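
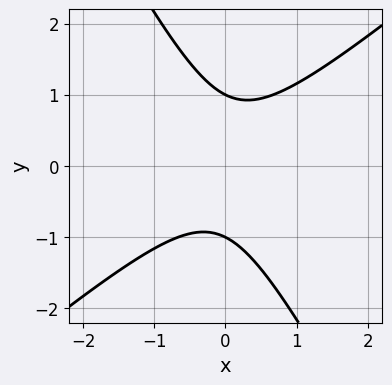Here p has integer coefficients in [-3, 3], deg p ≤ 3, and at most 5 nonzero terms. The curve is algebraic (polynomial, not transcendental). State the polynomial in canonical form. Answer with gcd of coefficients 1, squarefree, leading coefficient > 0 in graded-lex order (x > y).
3*x^2 - 2*x*y - 2*y^2 + 2

First, degree: the shape is more complex than any degree-1 curve, so deg p = 2.
Then, reading off the gridlines: it misses every integer gridline on the x-axis; the y-axis gridline crossings are at y ∈ {-1, 1}.
Finally, together with the visible shape, these determine p as stated.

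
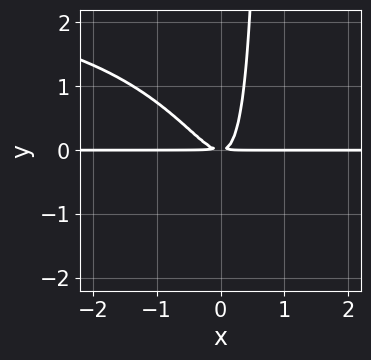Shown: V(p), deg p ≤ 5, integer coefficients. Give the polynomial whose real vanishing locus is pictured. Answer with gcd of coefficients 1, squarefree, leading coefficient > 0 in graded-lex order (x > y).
x^2*y^2 - 3*x^2*y - 2*x*y^2 + y^2

First, degree: no degree-3 curve has this shape, so deg p = 4.
Next, from the axis intercepts and sections: every point of the x-axis in the box is on the curve.
Finally, fitting integer coefficients to these (and the overall shape) gives p.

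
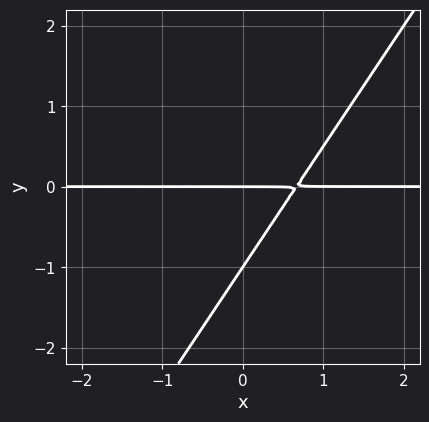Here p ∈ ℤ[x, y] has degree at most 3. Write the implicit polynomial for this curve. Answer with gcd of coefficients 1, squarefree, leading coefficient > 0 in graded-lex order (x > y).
3*x*y - 2*y^2 - 2*y

(a) The degree is 2 — no degree-1 curve has this shape.
(b) Reading off the gridlines: among the integer gridlines, it crosses the y-axis at y ∈ {-1, 0}; every point of the x-axis in the box is on the curve.
(c) The integer polynomial consistent with all of this is the stated p.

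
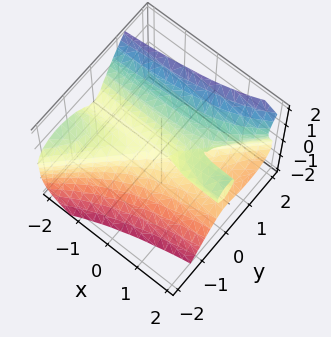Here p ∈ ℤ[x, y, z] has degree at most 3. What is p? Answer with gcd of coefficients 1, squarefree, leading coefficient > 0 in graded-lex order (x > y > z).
3*x*y^2 - 3*y^3 - 2*y*z^2 + 3*z^3 - x*z

1. deg p = 3.
2. Observable constraints: every point of the x-axis in the box is on the surface; it crosses the y-axis at the gridline y = 0.
3. Together with the visible shape, these determine p as stated.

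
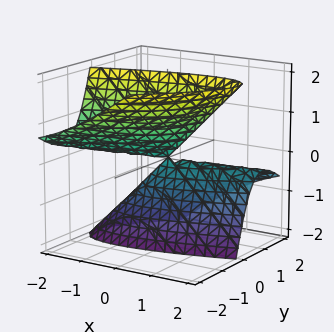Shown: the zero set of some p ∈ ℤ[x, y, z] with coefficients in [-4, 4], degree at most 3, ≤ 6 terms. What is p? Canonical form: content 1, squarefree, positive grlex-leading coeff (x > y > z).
x^2 - 3*x*y + 3*y^2 + 3*y*z - z^2

1. I count 2 distinct pieces.
2. The degree is 2 — the shape is more complex than any degree-1 surface.
3. From the axis intercepts and sections: one y-axis crossing is at y = 0; one x-axis crossing is at x = 0; one z-axis crossing is at z = 0.
4. Solving for integer coefficients yields p as stated.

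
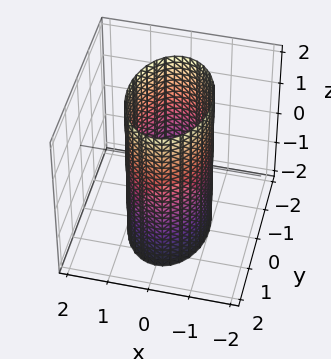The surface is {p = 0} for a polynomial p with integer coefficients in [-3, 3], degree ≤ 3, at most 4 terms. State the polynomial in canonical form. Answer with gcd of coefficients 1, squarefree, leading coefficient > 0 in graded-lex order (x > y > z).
2*x^2 + y^2 - 2

First, degree: constant cross-section along one axis; a quadric, so deg p = 2.
Then, symmetries: it's symmetric under y → −y, forcing even powers of y; it's symmetric under x → −x, forcing even powers of x; mirror symmetry z ↦ −z ⇒ only even powers of z.
Next, from the visible intercepts: among the integer gridlines, it crosses the x-axis at x ∈ {-1, 1}; it misses every integer gridline on the z-axis.
Finally, together with the visible shape, these determine p as stated.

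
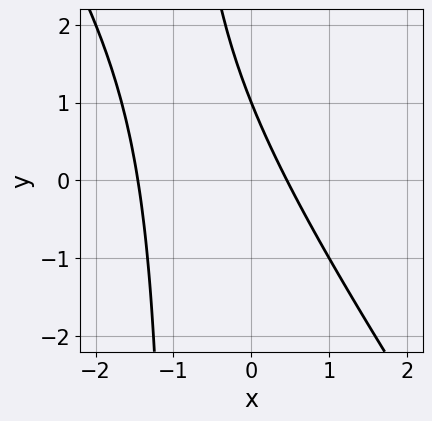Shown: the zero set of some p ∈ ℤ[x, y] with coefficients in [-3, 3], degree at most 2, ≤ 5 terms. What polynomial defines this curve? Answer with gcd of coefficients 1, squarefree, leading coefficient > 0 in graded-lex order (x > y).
First, deg p = 2.
Then, observable constraints: one y-axis crossing is at y = 1.
Finally, putting this together gives p.

3*x^2 + 2*x*y + 3*x + 2*y - 2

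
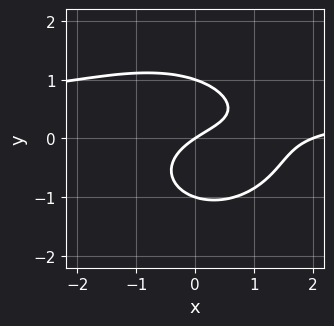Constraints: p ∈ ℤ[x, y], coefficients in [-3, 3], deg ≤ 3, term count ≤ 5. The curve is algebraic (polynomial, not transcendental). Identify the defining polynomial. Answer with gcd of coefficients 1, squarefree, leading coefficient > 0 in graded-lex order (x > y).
2*x^2*y + 3*y^3 - x^2 + 2*x - 3*y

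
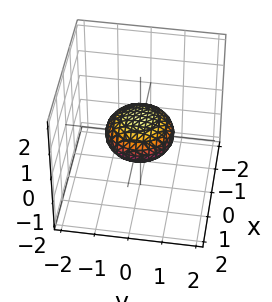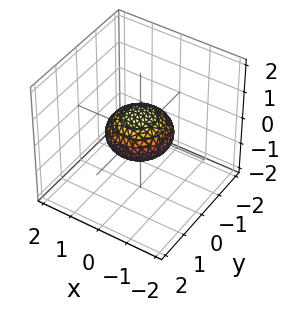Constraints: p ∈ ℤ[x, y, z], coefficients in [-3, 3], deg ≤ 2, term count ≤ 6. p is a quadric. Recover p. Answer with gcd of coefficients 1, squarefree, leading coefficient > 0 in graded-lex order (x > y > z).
x^2 + y^2 + 2*z^2 - 1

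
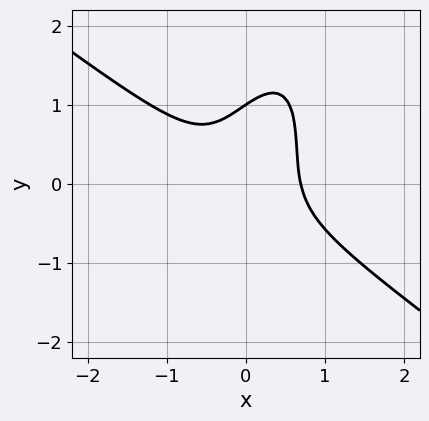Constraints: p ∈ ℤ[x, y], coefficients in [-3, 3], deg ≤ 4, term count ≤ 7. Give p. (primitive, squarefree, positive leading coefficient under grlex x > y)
3*x^3 + 2*x^2*y - 2*x*y^2 + y^3 - 1

(a) Degree: no degree-2 curve has this shape, so deg p = 3.
(b) From the axis intercepts and sections: it meets the y-axis at y = 1 (among the integer gridlines).
(c) Together with the visible shape, these determine p as stated.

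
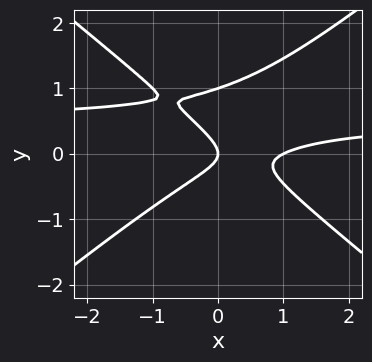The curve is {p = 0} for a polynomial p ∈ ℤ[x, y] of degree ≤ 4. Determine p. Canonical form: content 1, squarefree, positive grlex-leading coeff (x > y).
(a) The degree is 3 — the shape is more complex than any degree-2 curve.
(b) Reading off the gridlines: the y-axis gridline crossings are at y ∈ {0, 1}; among the integer gridlines, it crosses the x-axis at x ∈ {0, 1}.
(c) The integer polynomial consistent with all of this is the stated p.

2*x^2*y - 3*y^3 - x^2 + 3*y^2 + x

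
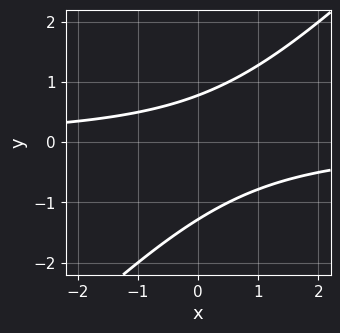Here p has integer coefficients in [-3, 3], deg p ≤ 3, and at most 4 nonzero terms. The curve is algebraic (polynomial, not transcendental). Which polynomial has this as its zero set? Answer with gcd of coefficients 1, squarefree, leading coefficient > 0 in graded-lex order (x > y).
1. Degree: a generic line meets the curve in up to 2 points, so deg p = 2.
2. From the visible intercepts: the curve avoids every integer x-axis point in the box.
3. These observations pin down the coefficients.

2*x*y - 2*y^2 - y + 2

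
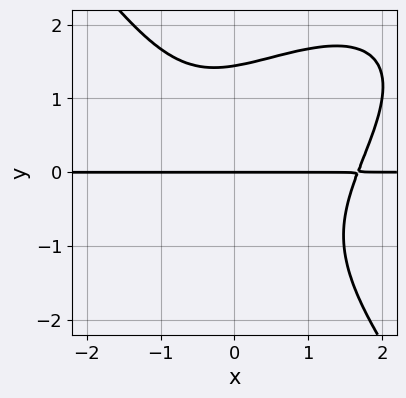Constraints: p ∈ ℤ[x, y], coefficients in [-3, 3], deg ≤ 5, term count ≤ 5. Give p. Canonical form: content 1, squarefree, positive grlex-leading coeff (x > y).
x^3*y - x^2*y^2 + y^4 - x*y - 3*y

(a) Degree: no degree-3 curve has this shape, so deg p = 4.
(b) Reading off the gridlines: every point of the x-axis in the box is on the curve; it meets the y-axis at y = 0 (among the integer gridlines).
(c) Solving for integer coefficients yields p as stated.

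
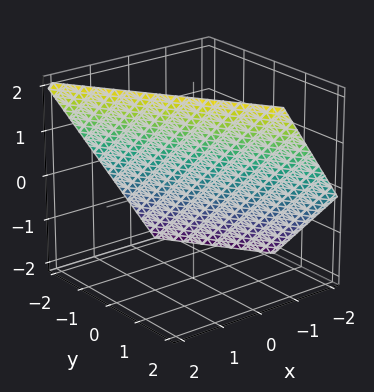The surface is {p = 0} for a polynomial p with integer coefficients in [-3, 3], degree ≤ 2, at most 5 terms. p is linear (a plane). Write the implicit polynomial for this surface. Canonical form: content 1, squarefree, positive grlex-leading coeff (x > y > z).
1. Degree: every cross-section is a straight line — this is a plane, so deg p = 1.
2. Checking where it meets the axes: it crosses the y-axis at the gridline y = -1; it crosses the z-axis at the gridline z = 1.
3. Fitting integer coefficients to these (and the overall shape) gives p.

3*x + 2*y - 2*z + 2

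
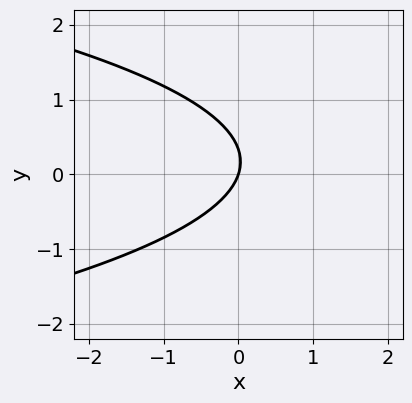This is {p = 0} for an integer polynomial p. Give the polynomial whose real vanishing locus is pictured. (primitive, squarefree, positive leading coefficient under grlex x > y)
1. deg p = 2.
2. Checking where it meets the axes: one y-axis crossing is at y = 0; one x-axis crossing is at x = 0.
3. These observations pin down the coefficients.

3*y^2 + 3*x - y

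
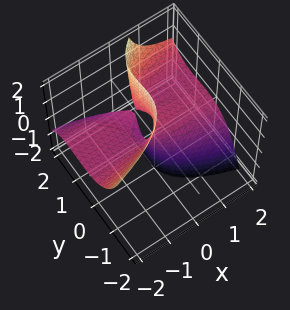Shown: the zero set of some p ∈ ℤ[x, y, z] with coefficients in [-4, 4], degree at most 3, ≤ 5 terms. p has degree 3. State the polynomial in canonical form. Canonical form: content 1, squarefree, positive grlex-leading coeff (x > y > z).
First, the degree is 3 — a generic line meets the surface in up to 3 points.
Then, checking where it meets the axes: the visible z-axis segment lies entirely on the surface; it meets the y-axis at y = 0 (among the integer gridlines); the visible x-axis segment lies entirely on the surface.
Finally, these observations pin down the coefficients.

y^3 - 2*x*z - 2*y^2 + y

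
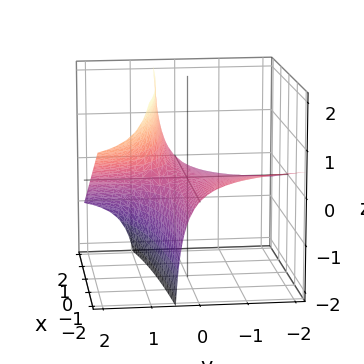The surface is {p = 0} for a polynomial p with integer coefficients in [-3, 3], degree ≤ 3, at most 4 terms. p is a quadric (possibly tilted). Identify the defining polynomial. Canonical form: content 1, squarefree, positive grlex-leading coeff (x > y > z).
x*y + 3*y*z - 2*z

1. Degree: no degree-1 surface has this shape, so deg p = 2.
2. Checking where it meets the axes: it crosses the z-axis at the gridline z = 0; the visible y-axis segment lies entirely on the surface; the visible x-axis segment lies entirely on the surface.
3. These observations pin down the coefficients.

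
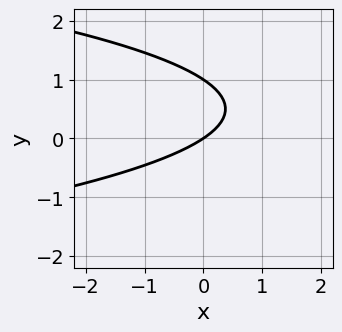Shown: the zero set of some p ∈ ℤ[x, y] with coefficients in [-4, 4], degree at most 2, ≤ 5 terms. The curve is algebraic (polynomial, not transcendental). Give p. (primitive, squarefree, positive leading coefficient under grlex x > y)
(a) deg p = 2. A generic line meets the curve in up to 2 points.
(b) Checking where it meets the axes: one x-axis crossing is at x = 0; among the integer gridlines, it crosses the y-axis at y ∈ {0, 1}.
(c) Fitting integer coefficients to these (and the overall shape) gives p.

3*y^2 + 2*x - 3*y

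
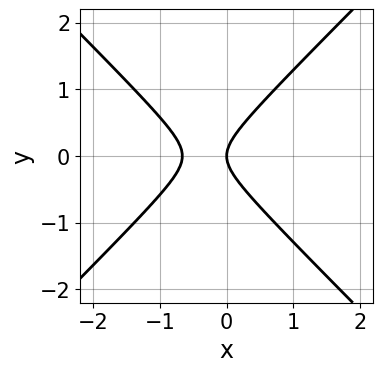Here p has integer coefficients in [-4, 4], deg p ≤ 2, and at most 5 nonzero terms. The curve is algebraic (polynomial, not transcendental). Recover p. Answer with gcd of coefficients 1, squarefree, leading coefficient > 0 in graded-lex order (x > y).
3*x^2 - 3*y^2 + 2*x

(a) The degree is 2 — a generic line meets the curve in up to 2 points.
(b) Symmetries: it's symmetric under y → −y, forcing even powers of y.
(c) From the axis intercepts and sections: it crosses the x-axis at the gridline x = 0; one y-axis crossing is at y = 0.
(d) Matching integer coefficients to the picture gives p.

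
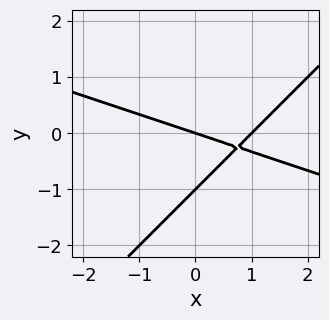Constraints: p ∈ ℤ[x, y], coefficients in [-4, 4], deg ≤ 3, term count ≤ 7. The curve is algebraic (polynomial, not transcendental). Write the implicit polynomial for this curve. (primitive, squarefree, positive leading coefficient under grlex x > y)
x^2 + 2*x*y - 3*y^2 - x - 3*y

1. Degree: the shape is more complex than any degree-1 curve, so deg p = 2.
2. From the visible intercepts: the x-axis gridline crossings are at x ∈ {0, 1}; the y-axis gridline crossings are at y ∈ {-1, 0}.
3. Putting this together gives p.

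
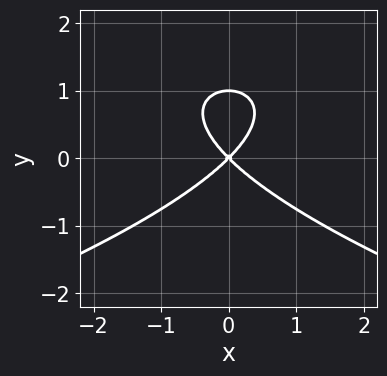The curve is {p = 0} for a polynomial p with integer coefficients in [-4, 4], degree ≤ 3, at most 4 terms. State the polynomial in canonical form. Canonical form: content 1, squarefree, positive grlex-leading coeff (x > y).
y^3 + x^2 - y^2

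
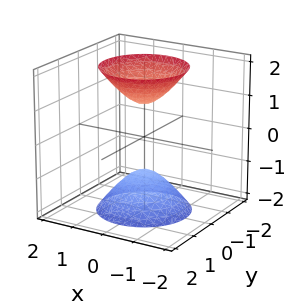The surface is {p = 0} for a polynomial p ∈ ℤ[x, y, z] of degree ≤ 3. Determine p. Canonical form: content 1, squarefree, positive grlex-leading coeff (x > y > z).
There are 2 components. They look like related sheets of one shape, so recover p as a whole.
The degree is 2 — a generic line meets the surface in up to 2 points.
Symmetry: every cross-section ⟂ z is a circle, so x, y appear only via x² + y².
Against the integer gridlines: a circular section at z = 2 has radius between 1 and 2; among the integer gridlines, it crosses the z-axis at z ∈ {-1, 1}; the surface avoids every integer x-axis point in the box; no y-intercept at any integer in the box.
Together with the visible shape, these determine p as stated.

2*x^2 + 2*y^2 - z^2 + 1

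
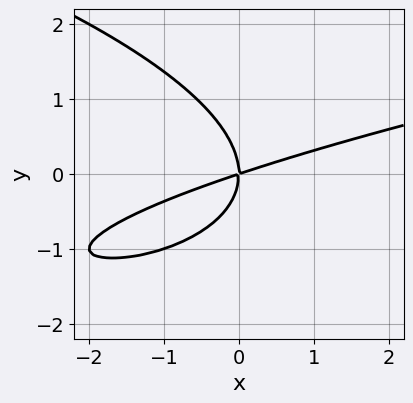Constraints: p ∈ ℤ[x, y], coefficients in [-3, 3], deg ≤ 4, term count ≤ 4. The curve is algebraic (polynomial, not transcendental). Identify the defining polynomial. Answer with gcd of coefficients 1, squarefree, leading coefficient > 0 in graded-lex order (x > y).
First, deg p = 3. The shape is more complex than any degree-2 curve.
Then, checking where it meets the axes: it meets the x-axis at x = 0 (among the integer gridlines); it crosses the y-axis at the gridline y = 0.
Finally, matching integer coefficients to the picture gives p.

2*y^3 - x^2 + 3*x*y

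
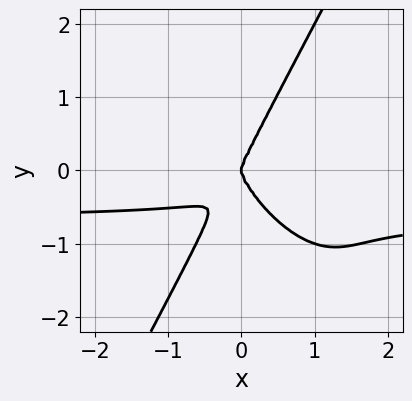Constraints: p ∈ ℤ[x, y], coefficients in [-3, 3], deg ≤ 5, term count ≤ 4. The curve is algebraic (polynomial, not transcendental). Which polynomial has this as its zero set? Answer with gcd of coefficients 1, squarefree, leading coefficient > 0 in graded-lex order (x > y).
3*x^3*y + 2*x^2*y^2 - y^4 + 2*x^3

(a) The degree is 4 — the shape is more complex than any degree-3 curve.
(b) Checking where it meets the axes: it crosses the y-axis at the gridline y = 0; it crosses the x-axis at the gridline x = 0.
(c) Fitting integer coefficients to these (and the overall shape) gives p.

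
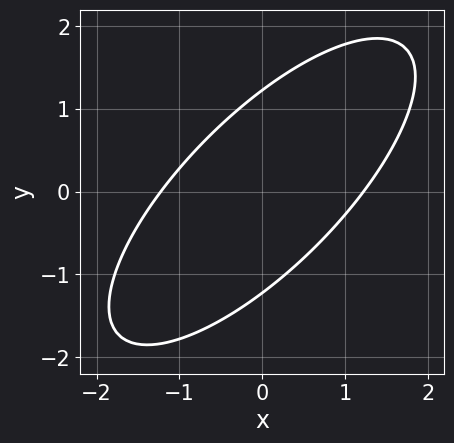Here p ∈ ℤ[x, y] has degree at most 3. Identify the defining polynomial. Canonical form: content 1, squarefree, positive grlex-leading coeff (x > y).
2*x^2 - 3*x*y + 2*y^2 - 3

1. The degree is 2 — no degree-1 curve has this shape.
2. The integer polynomial consistent with all of this is the stated p.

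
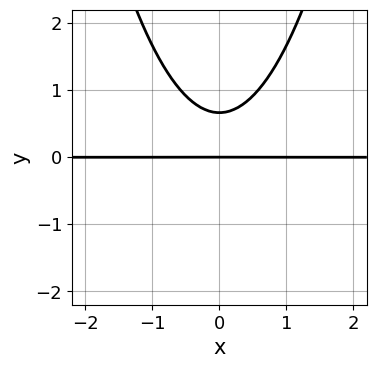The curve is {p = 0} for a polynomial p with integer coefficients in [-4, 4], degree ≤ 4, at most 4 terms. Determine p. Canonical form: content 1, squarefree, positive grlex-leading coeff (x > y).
1. The degree is 3 — no degree-2 curve has this shape.
2. Symmetries: it's symmetric under x → −x, forcing even powers of x.
3. Observable constraints: it meets the y-axis at y = 0 (among the integer gridlines); every point of the x-axis in the box is on the curve.
4. Solving for integer coefficients yields p as stated.

3*x^2*y - 3*y^2 + 2*y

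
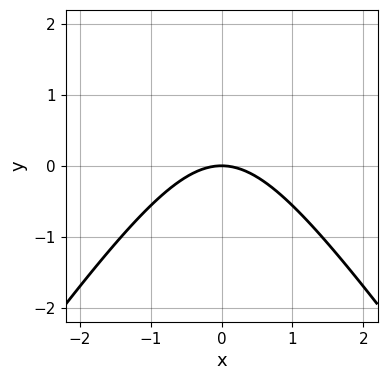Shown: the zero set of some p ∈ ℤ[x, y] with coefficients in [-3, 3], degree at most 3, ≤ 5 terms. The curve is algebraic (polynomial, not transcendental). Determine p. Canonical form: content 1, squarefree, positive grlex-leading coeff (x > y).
2*x^2 - y^2 + 3*y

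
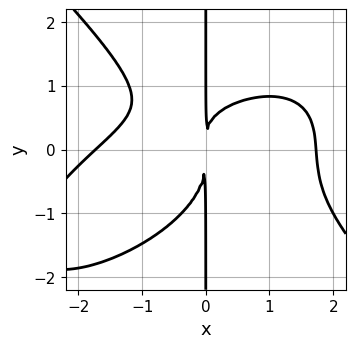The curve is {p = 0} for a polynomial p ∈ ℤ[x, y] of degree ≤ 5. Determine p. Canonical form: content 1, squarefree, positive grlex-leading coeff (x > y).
(a) The degree is 4 — the shape is more complex than any degree-3 curve.
(b) Against the integer gridlines: every point of the y-axis in the box is on the curve.
(c) Putting this together gives p.

x^4 - x^3*y + 2*x*y^3 + 2*x^2*y - 3*x^2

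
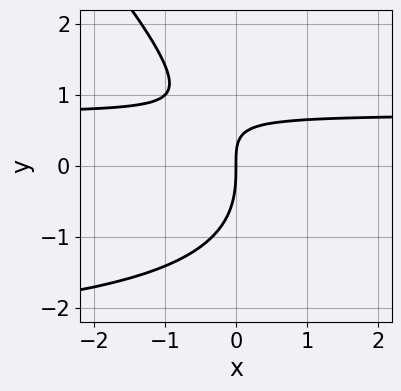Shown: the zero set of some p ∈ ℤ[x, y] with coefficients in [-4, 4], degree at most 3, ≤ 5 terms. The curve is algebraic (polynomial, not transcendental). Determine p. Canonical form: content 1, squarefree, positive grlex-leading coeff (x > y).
Degree: a generic line meets the curve in up to 3 points, so deg p = 3.
From the axis intercepts and sections: one y-axis crossing is at y = 0; it meets the x-axis at x = 0 (among the integer gridlines).
Solving for integer coefficients yields p as stated.

x*y^2 + y^3 + 2*x*y - 2*x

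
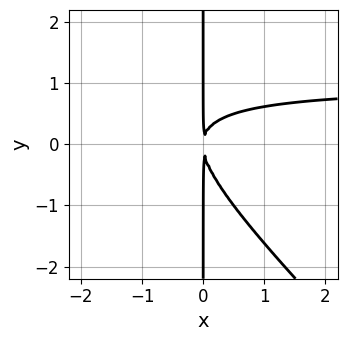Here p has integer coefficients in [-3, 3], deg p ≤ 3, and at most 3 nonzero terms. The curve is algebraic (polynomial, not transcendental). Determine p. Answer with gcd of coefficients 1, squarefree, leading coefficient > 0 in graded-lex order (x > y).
1. deg p = 3.
2. From the axis intercepts and sections: every point of the y-axis in the box is on the curve.
3. Together with the visible shape, these determine p as stated.

x^2*y + x*y^2 - x^2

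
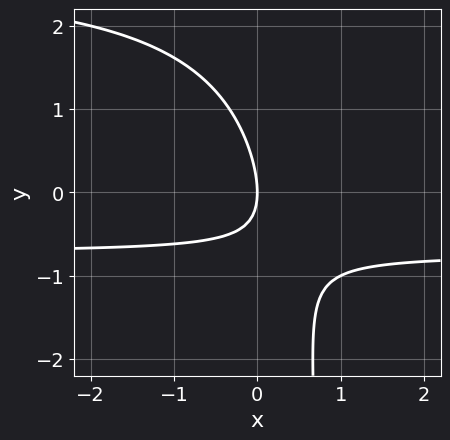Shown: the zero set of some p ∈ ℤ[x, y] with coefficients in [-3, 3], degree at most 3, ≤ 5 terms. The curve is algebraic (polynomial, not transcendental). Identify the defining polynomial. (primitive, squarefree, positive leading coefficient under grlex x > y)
The degree is 3 — a generic line meets the curve in up to 3 points.
Checking where it meets the axes: it meets the x-axis at x = 0 (among the integer gridlines); it crosses the y-axis at the gridline y = 0.
Solving for integer coefficients yields p as stated.

x*y^2 - 2*x*y - y^2 - 2*x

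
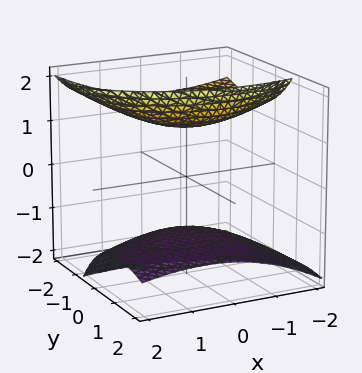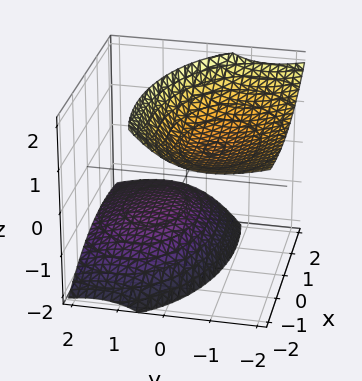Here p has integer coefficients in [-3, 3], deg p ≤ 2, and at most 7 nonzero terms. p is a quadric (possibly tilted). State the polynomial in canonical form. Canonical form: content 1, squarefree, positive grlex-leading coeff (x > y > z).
x^2 + x*z + 2*y^2 + 3*y*z - 2*z^2 + 3

I count 2 distinct pieces. Treating them together as one polynomial.
Degree: a generic line meets the surface in up to 2 points, so deg p = 2.
Reading off the gridlines: it misses every integer gridline on the y-axis; the surface avoids every integer x-axis point in the box.
Fitting integer coefficients to these (and the overall shape) gives p.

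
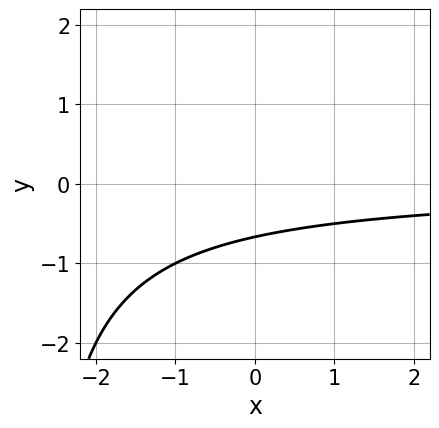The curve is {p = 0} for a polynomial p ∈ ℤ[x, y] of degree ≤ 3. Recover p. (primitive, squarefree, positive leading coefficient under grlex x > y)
x*y + 3*y + 2

The degree is 2 — a generic line meets the curve in up to 2 points.
From the axis intercepts and sections: no x-intercept at any integer in the box.
Solving for integer coefficients yields p as stated.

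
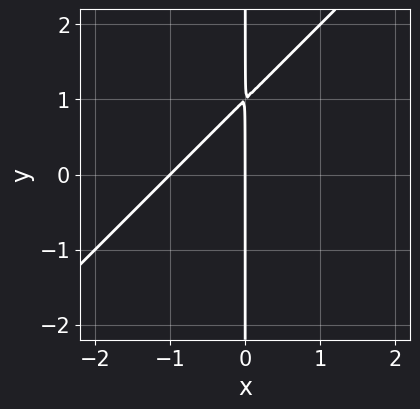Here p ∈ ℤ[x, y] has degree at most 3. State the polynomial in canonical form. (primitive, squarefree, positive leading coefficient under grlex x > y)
x^2 - x*y + x

(a) Degree: the shape is more complex than any degree-1 curve, so deg p = 2.
(b) From the visible intercepts: among the integer gridlines, it crosses the x-axis at x ∈ {-1, 0}; the visible y-axis segment lies entirely on the curve.
(c) Solving for integer coefficients yields p as stated.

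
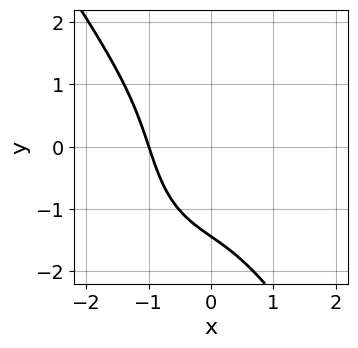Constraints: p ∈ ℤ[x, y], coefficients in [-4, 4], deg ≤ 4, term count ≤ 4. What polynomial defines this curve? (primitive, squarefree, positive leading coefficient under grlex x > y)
First, the degree is 3 — no degree-2 curve has this shape.
Next, observable constraints: it crosses the x-axis at the gridline x = -1.
Finally, together with the visible shape, these determine p as stated.

3*x^3 + y^3 - 3*x*y + 3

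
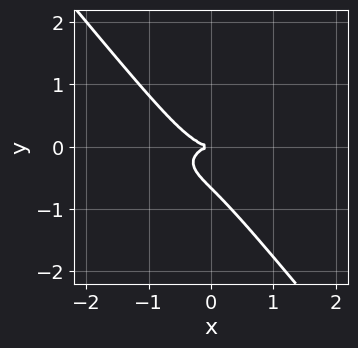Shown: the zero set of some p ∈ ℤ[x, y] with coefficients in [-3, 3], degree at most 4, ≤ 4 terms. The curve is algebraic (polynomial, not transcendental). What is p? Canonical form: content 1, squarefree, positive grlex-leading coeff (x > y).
(a) Degree: the shape is more complex than any degree-2 curve, so deg p = 3.
(b) Checking where it meets the axes: it crosses the x-axis at the gridline x = 0; it meets the y-axis at y = 0 (among the integer gridlines).
(c) These observations pin down the coefficients.

x^3 + 3*x*y^2 + 3*y^3 + 2*y^2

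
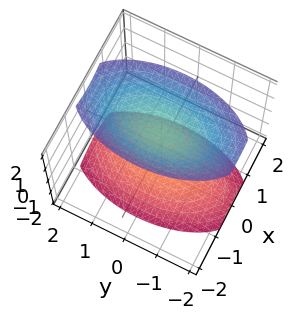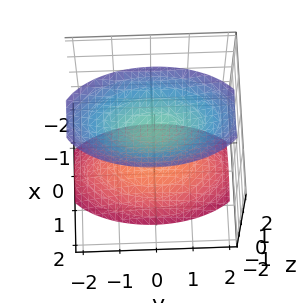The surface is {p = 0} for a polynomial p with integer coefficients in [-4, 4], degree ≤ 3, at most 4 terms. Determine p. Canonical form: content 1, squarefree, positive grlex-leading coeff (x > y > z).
3*x^2 + y^2 - 2*z^2 + 3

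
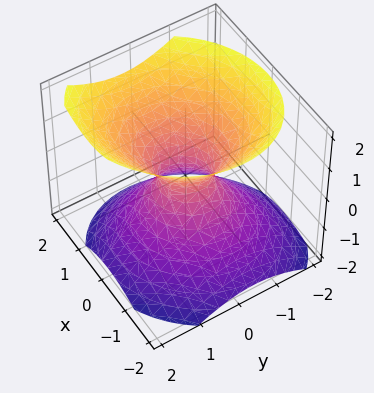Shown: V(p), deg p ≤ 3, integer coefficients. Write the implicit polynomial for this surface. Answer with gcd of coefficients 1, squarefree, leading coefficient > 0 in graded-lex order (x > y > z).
First, deg p = 2. A generic line meets the surface in up to 2 points.
Next, observable constraints: no z-intercept at any integer in the box.
Finally, putting this together gives p.

3*x^2 - x*y - x*z + 3*y^2 - 3*z^2 - 1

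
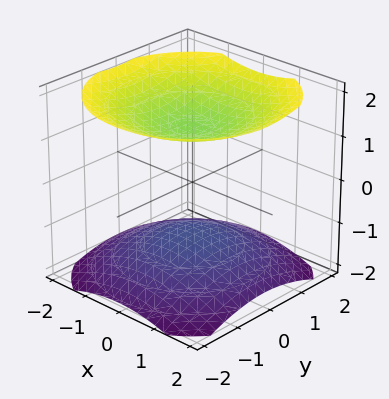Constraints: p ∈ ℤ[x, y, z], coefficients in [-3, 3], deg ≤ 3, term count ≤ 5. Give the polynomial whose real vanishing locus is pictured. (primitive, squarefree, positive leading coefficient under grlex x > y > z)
There are 2 components.
The degree is 2 — two sheets facing apart; a quadric.
Symmetries: mirror symmetry z ↦ −z ⇒ only even powers of z; the surface is invariant under rotation about z: p = q(x² + y², z).
From the visible intercepts: no y-intercept at any integer in the box; no x-intercept at any integer in the box.
Assembling these constraints gives the stated polynomial.

x^2 + y^2 - 2*z^2 + 3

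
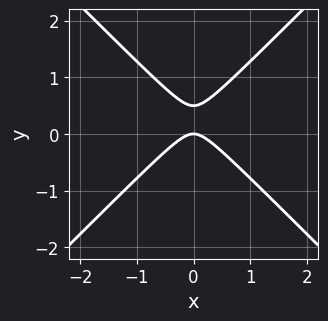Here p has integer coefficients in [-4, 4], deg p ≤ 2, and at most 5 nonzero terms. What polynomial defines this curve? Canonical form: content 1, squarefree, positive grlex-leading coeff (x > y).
1. deg p = 2. The shape is more complex than any degree-1 curve.
2. Symmetries: mirror symmetry x ↦ −x ⇒ only even powers of x.
3. Against the integer gridlines: one y-axis crossing is at y = 0; it meets the x-axis at x = 0 (among the integer gridlines).
4. Matching integer coefficients to the picture gives p.

2*x^2 - 2*y^2 + y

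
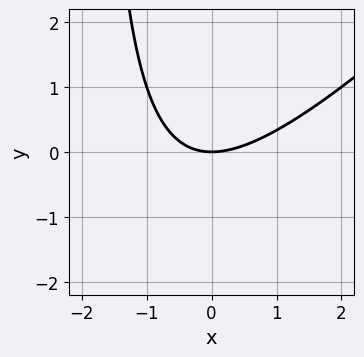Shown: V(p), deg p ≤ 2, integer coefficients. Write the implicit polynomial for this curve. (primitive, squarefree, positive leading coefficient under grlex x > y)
First, degree: the shape is more complex than any degree-1 curve, so deg p = 2.
Then, from the visible intercepts: one x-axis crossing is at x = 0; it crosses the y-axis at the gridline y = 0.
Finally, these observations pin down the coefficients.

x^2 - x*y - 2*y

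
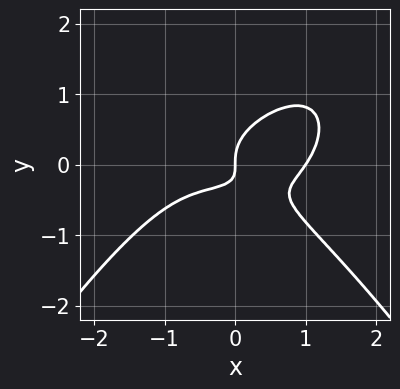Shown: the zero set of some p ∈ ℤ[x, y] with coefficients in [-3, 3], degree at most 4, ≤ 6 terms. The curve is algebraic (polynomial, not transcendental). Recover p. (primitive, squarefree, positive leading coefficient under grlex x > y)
x^4 + 3*y^3 - 2*x*y - x

First, degree: a generic line meets the curve in up to 4 points, so deg p = 4.
Then, checking where it meets the axes: the x-axis gridline crossings are at x ∈ {0, 1}; it meets the y-axis at y = 0 (among the integer gridlines).
Finally, solving for integer coefficients yields p as stated.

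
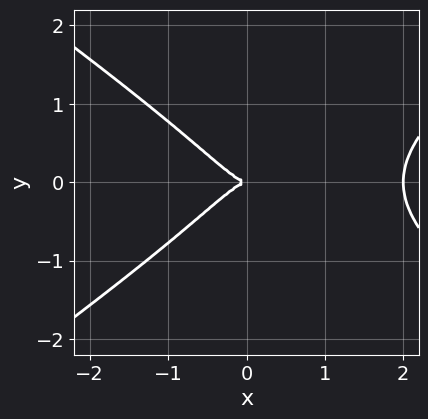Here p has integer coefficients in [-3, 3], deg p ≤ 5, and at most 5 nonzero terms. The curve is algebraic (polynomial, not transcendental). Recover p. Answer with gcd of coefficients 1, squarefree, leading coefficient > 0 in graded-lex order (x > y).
First, degree: a generic line meets the curve in up to 4 points, so deg p = 4.
Then, symmetries: mirror symmetry y ↦ −y ⇒ only even powers of y.
Then, checking where it meets the axes: among the integer gridlines, it crosses the x-axis at x ∈ {0, 2}; one y-axis crossing is at y = 0.
Finally, solving for integer coefficients yields p as stated.

x^4 - 2*x^2*y^2 - 2*x^3 + 2*x*y^2 - y^2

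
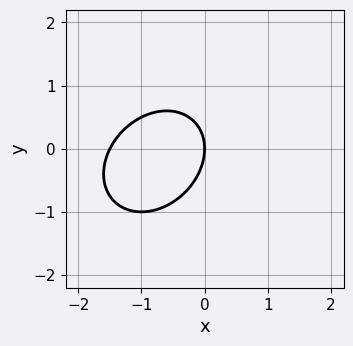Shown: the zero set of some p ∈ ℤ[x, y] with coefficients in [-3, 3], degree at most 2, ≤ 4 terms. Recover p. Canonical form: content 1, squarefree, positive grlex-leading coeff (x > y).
2*x^2 - x*y + 2*y^2 + 3*x

First, deg p = 2. A generic line meets the curve in up to 2 points.
Then, against the integer gridlines: it meets the y-axis at y = 0 (among the integer gridlines); it crosses the x-axis at the gridline x = 0.
Finally, solving for integer coefficients yields p as stated.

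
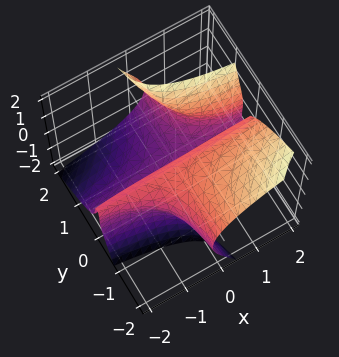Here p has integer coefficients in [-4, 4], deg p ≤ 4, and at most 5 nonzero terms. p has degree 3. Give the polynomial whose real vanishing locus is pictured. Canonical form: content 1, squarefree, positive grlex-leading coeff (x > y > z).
3*x*y^2 + 2*y*z^2 - z^3 - 2*y

The degree is 3 — no degree-2 surface has this shape.
Checking where it meets the axes: it crosses the y-axis at the gridline y = 0; every point of the x-axis in the box is on the surface; it meets the z-axis at z = 0 (among the integer gridlines).
Matching integer coefficients to the picture gives p.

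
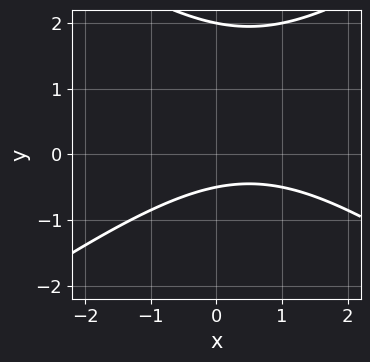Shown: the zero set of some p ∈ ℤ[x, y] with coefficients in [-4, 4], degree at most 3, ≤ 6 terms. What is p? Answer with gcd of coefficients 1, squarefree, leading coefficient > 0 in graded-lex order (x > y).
x^2 - 2*y^2 - x + 3*y + 2

Degree: no degree-1 curve has this shape, so deg p = 2.
From the visible intercepts: the curve avoids every integer x-axis point in the box; it meets the y-axis at y = 2 (among the integer gridlines).
Solving for integer coefficients yields p as stated.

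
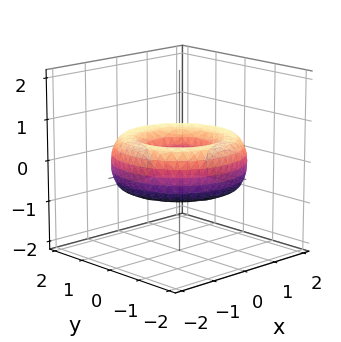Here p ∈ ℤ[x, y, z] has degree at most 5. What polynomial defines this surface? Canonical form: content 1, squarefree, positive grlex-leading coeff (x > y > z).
x^4 + 2*x^2*y^2 + y^4 - 3*x^2 - 3*y^2 + 3*z^2 + 1

1. The degree is 4 — the shape is more complex than any degree-3 surface.
2. Symmetries: rotational symmetry about the z-axis ⇒ p depends on x, y only through x² + y².
3. From the axis intercepts and sections: a circular section at z = 0 has radius between 0 and 1; it misses every integer gridline on the z-axis.
4. Matching integer coefficients to the picture gives p.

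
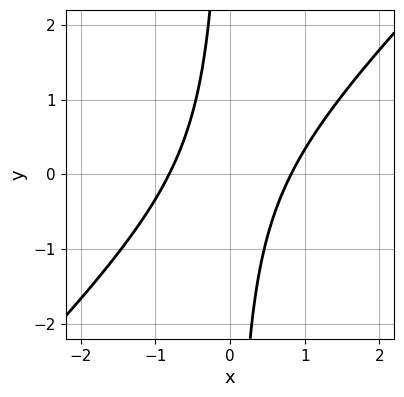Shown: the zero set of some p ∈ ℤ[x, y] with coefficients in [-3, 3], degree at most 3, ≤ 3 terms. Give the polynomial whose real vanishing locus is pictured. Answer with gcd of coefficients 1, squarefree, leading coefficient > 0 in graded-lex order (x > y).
3*x^2 - 3*x*y - 2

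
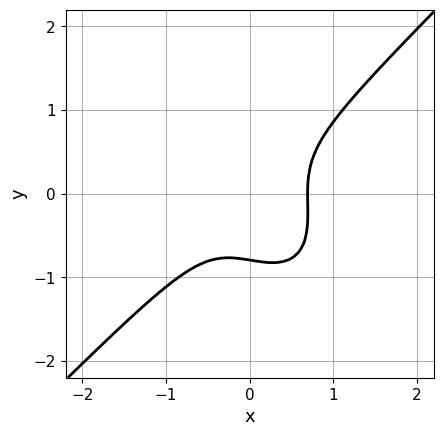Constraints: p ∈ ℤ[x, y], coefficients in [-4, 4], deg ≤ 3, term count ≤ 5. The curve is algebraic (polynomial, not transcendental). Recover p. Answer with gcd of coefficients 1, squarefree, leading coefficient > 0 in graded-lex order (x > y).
3*x^3 - x*y^2 - 2*y^3 - 1

deg p = 3. The shape is more complex than any degree-2 curve.
Matching integer coefficients to the picture gives p.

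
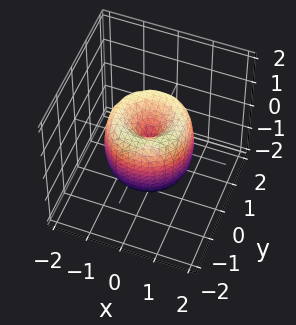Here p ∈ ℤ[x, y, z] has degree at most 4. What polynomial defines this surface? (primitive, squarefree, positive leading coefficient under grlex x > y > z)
2*x^4 + 4*x^2*y^2 + 2*y^4 - 3*x^2 - 3*y^2 + z^2

1. Degree: a generic line meets the surface in up to 4 points, so deg p = 4.
2. Symmetries: rotational symmetry about the z-axis ⇒ p depends on x, y only through x² + y².
3. From the axis intercepts and sections: it crosses the x-axis at the gridline x = 0; it crosses the z-axis at the gridline z = 0.
4. Matching integer coefficients to the picture gives p.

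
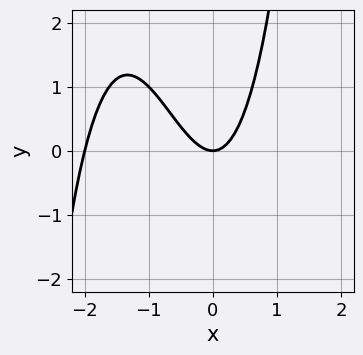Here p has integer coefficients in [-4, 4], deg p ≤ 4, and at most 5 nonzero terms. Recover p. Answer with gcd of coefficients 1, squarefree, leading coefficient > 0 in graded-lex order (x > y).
x^3 + 2*x^2 - y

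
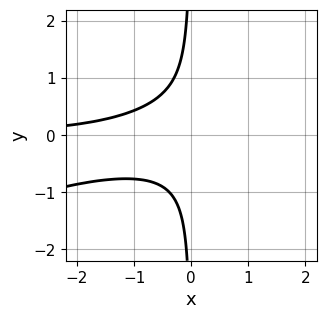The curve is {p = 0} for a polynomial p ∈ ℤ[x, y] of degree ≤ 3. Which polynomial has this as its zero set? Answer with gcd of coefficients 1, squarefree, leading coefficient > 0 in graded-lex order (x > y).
deg p = 3. A generic line meets the curve in up to 3 points.
Checking where it meets the axes: no y-intercept at any integer in the box; it misses every integer gridline on the x-axis.
Solving for integer coefficients yields p as stated.

x^2*y - 3*x*y^2 - 1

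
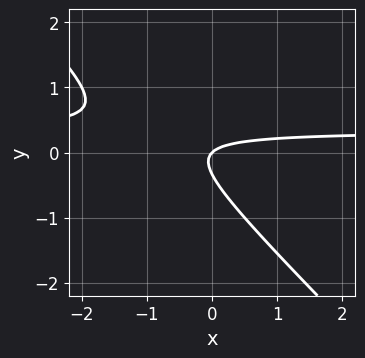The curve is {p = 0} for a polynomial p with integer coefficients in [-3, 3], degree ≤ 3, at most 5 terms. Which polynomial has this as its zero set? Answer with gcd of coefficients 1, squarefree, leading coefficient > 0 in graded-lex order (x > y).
3*x*y + 3*y^2 - x + y

(a) deg p = 2. The shape is more complex than any degree-1 curve.
(b) From the axis intercepts and sections: it meets the x-axis at x = 0 (among the integer gridlines); one y-axis crossing is at y = 0.
(c) Fitting integer coefficients to these (and the overall shape) gives p.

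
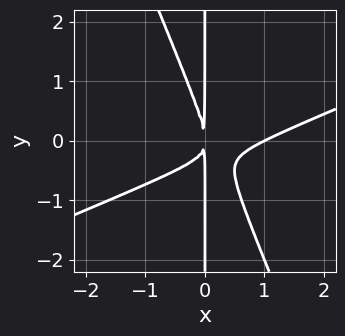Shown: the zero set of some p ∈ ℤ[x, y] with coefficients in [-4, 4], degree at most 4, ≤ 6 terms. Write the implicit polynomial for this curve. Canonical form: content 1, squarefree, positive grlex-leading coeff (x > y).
Degree: the shape is more complex than any degree-2 curve, so deg p = 3.
From the visible intercepts: it crosses the x-axis at the gridline x = 1; every point of the y-axis in the box is on the curve.
Solving for integer coefficients yields p as stated.

x^3 - 2*x^2*y - x*y^2 - x^2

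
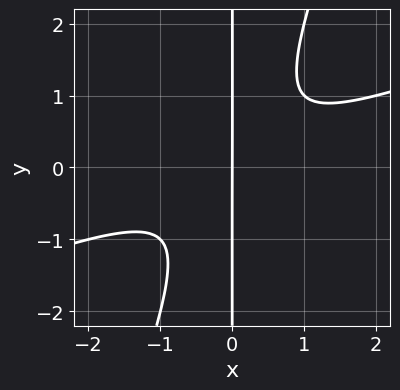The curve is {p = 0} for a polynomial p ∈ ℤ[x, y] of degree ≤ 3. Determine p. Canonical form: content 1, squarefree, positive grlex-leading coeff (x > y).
x^3 - 3*x^2*y + x*y^2 + x

First, degree: no degree-2 curve has this shape, so deg p = 3.
Next, against the integer gridlines: one x-axis crossing is at x = 0; the visible y-axis segment lies entirely on the curve.
Finally, putting this together gives p.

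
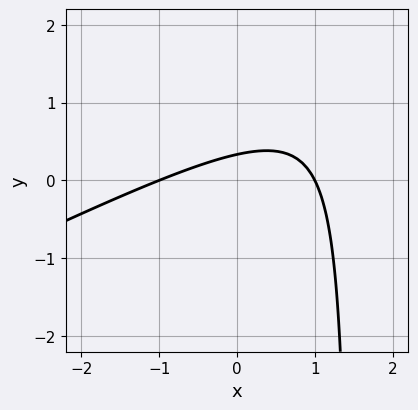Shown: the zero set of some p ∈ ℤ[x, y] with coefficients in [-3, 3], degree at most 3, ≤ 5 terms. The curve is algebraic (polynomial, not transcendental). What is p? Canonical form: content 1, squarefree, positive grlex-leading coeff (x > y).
Degree: no degree-1 curve has this shape, so deg p = 2.
Reading off the gridlines: the x-axis gridline crossings are at x ∈ {-1, 1}.
Matching integer coefficients to the picture gives p.

x^2 - 2*x*y + 3*y - 1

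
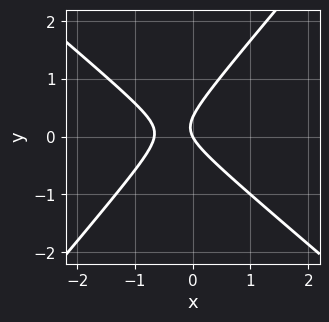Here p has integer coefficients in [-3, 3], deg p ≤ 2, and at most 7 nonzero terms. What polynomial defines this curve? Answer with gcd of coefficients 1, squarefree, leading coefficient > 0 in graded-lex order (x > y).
3*x^2 + x*y - 3*y^2 + 2*x + y

First, degree: no degree-1 curve has this shape, so deg p = 2.
Next, checking where it meets the axes: it crosses the x-axis at the gridline x = 0; one y-axis crossing is at y = 0.
Finally, assembling these constraints gives the stated polynomial.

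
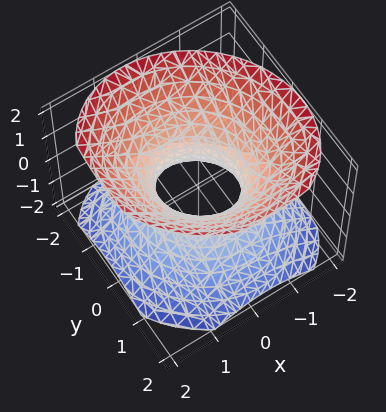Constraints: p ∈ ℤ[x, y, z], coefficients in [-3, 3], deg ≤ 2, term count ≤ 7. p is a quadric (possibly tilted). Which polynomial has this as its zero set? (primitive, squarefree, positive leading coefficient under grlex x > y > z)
3*x^2 + x*y + 3*y^2 - 3*z^2 - 2

First, degree: the shape is more complex than any degree-1 surface, so deg p = 2.
Next, reading off the gridlines: it misses every integer gridline on the z-axis.
Finally, together with the visible shape, these determine p as stated.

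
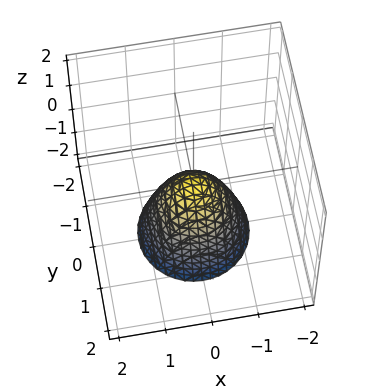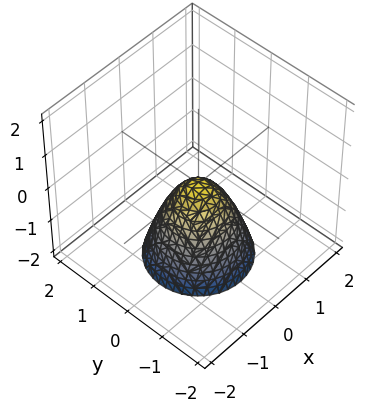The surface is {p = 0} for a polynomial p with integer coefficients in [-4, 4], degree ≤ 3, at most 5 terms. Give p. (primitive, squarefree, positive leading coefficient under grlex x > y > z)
1. Degree: a single bowl opening along one axis; a quadric, so deg p = 2.
2. Symmetries: the surface is invariant under rotation about z: p = q(x² + y², z).
3. Observable constraints: a circular section at z = -2 has radius between 1 and 2; one y-axis crossing is at y = 0; it crosses the z-axis at the gridline z = 0; one x-axis crossing is at x = 0.
4. Solving for integer coefficients yields p as stated.

3*x^2 + 3*y^2 + 2*z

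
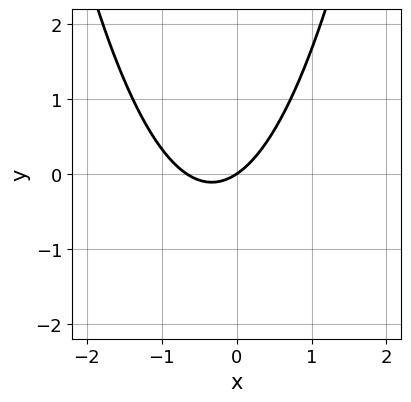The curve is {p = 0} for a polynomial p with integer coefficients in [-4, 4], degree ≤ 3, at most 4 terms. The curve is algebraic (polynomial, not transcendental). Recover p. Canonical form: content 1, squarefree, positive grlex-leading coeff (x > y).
First, deg p = 2. The shape is more complex than any degree-1 curve.
Then, from the visible intercepts: it meets the y-axis at y = 0 (among the integer gridlines); it crosses the x-axis at the gridline x = 0.
Finally, these observations pin down the coefficients.

3*x^2 + 2*x - 3*y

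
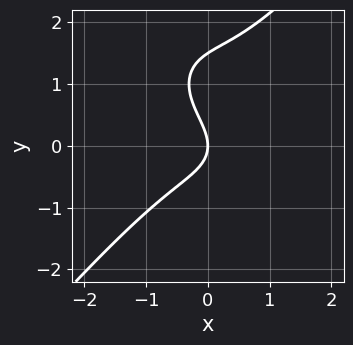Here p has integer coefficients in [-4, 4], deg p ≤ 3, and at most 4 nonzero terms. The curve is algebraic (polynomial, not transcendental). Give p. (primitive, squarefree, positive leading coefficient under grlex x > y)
3*x^3 - 2*y^3 + 3*y^2 + 3*x

1. The degree is 3 — no degree-2 curve has this shape.
2. Observable constraints: one x-axis crossing is at x = 0; it meets the y-axis at y = 0 (among the integer gridlines).
3. Assembling these constraints gives the stated polynomial.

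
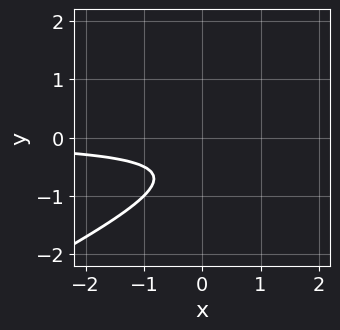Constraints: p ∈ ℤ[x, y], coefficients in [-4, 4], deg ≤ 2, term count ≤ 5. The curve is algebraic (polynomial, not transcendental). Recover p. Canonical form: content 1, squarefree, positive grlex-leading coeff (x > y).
x*y - 2*y^2 - 2*y - 1

1. Degree: the shape is more complex than any degree-1 curve, so deg p = 2.
2. Reading off the gridlines: it misses every integer gridline on the y-axis; it misses every integer gridline on the x-axis.
3. Putting this together gives p.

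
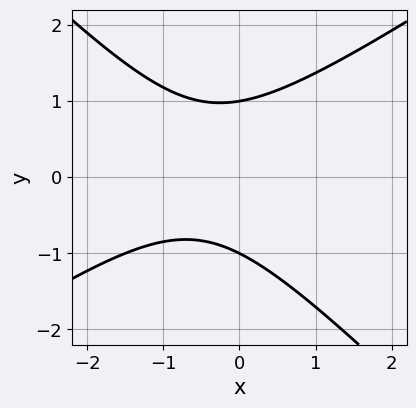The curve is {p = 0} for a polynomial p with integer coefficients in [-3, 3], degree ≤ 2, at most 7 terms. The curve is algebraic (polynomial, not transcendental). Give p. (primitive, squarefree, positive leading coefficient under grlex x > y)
2*x^2 - x*y - 3*y^2 + 2*x + 3

(a) The degree is 2 — the shape is more complex than any degree-1 curve.
(b) From the axis intercepts and sections: the curve avoids every integer x-axis point in the box; among the integer gridlines, it crosses the y-axis at y ∈ {-1, 1}.
(c) The integer polynomial consistent with all of this is the stated p.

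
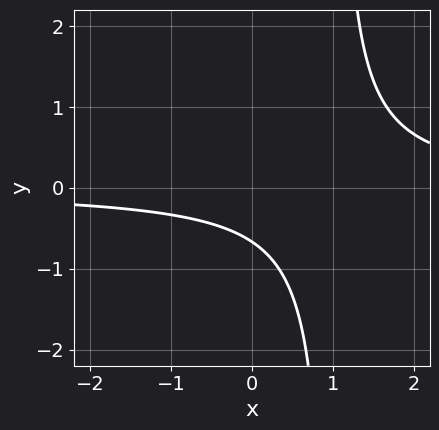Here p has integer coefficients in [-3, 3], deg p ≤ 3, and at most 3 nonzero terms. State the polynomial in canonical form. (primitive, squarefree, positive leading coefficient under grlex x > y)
3*x*y - 3*y - 2

deg p = 2. A generic line meets the curve in up to 2 points.
Against the integer gridlines: the curve avoids every integer x-axis point in the box.
Putting this together gives p.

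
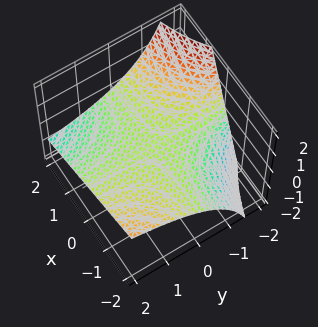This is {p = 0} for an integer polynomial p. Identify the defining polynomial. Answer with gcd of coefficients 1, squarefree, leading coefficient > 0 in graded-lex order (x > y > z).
x*y + y*z + 3*z

(a) The degree is 2 — the shape is more complex than any degree-1 surface.
(b) Observable constraints: the visible x-axis segment lies entirely on the surface; it crosses the z-axis at the gridline z = 0; the visible y-axis segment lies entirely on the surface.
(c) These observations pin down the coefficients.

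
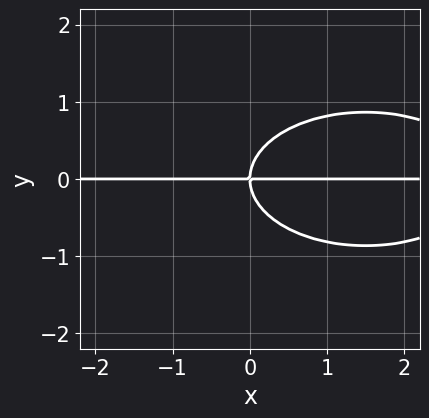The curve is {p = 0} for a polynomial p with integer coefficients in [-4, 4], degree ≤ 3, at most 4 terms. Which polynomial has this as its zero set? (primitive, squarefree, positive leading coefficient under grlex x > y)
1. The degree is 3 — a generic line meets the curve in up to 3 points.
2. From the axis intercepts and sections: every point of the x-axis in the box is on the curve; it crosses the y-axis at the gridline y = 0.
3. Together with the visible shape, these determine p as stated.

x^2*y + 3*y^3 - 3*x*y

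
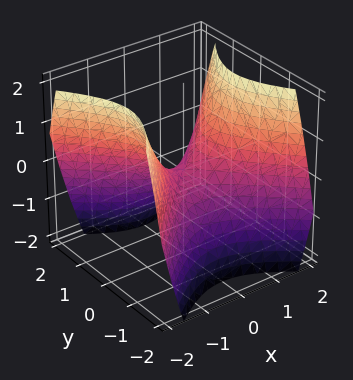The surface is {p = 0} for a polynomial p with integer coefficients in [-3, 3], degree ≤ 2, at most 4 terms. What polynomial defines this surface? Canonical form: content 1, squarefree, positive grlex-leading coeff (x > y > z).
The degree is 2 — a hyperbolic paraboloid; a quadric.
Symmetries: mirror symmetry x ↦ −x ⇒ only even powers of x; it's symmetric under y → −y, forcing even powers of y.
Reading off the gridlines: it meets the z-axis at z = 0 (among the integer gridlines); it meets the y-axis at y = 0 (among the integer gridlines).
The integer polynomial consistent with all of this is the stated p.

x^2 - y^2 - z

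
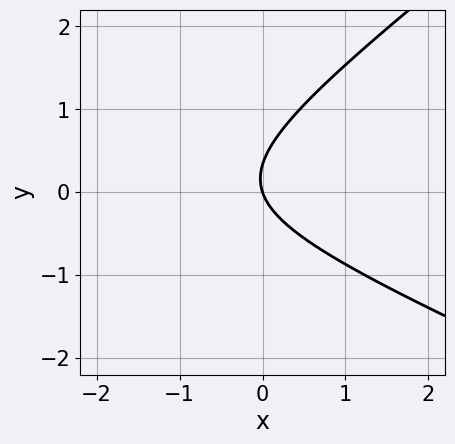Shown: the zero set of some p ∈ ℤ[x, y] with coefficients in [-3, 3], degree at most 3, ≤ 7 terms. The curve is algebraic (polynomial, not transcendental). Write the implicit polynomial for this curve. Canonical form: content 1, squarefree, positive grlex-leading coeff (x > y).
First, deg p = 2.
Next, against the integer gridlines: it crosses the y-axis at the gridline y = 0; one x-axis crossing is at x = 0.
Finally, matching integer coefficients to the picture gives p.

x^2 + x*y - 3*y^2 + 3*x + y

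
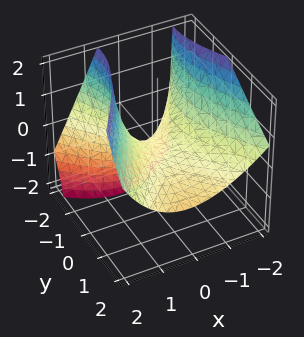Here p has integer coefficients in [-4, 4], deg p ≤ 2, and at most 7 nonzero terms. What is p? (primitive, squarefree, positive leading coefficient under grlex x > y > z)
1. deg p = 2.
2. From the axis intercepts and sections: it crosses the z-axis at the gridline z = 0; one y-axis crossing is at y = 0; it meets the x-axis at x = 0 (among the integer gridlines).
3. Fitting integer coefficients to these (and the overall shape) gives p.

2*x^2 + x*z - y^2 - 2*y*z - 3*z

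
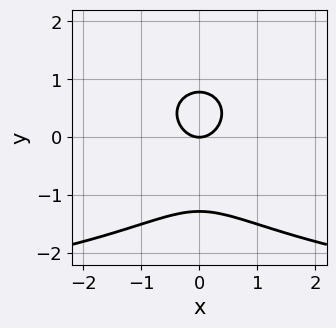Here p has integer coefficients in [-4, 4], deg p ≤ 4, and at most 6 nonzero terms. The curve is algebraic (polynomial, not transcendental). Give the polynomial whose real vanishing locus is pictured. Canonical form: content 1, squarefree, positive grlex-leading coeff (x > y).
Degree: the shape is more complex than any degree-2 curve, so deg p = 3.
Symmetries: mirror symmetry x ↦ −x ⇒ only even powers of x.
Checking where it meets the axes: it meets the x-axis at x = 0 (among the integer gridlines); it crosses the y-axis at the gridline y = 0.
Together with the visible shape, these determine p as stated.

x^2*y + 2*y^3 + 3*x^2 + y^2 - 2*y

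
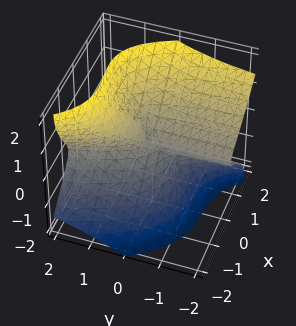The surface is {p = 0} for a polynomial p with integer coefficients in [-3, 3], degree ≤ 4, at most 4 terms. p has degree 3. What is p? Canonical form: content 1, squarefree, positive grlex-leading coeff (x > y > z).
2*x^3 + 3*y*z^2 - 2*z^3 - x*y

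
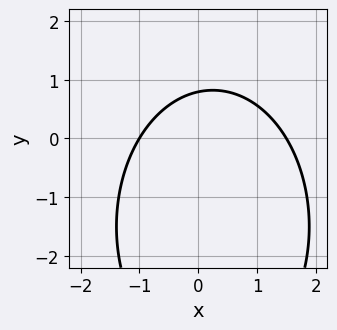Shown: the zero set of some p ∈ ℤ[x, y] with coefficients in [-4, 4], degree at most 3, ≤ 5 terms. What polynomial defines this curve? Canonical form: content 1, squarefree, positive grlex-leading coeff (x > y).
(a) The degree is 2 — the shape is more complex than any degree-1 curve.
(b) Checking where it meets the axes: it meets the x-axis at x = -1 (among the integer gridlines).
(c) These observations pin down the coefficients.

2*x^2 + y^2 - x + 3*y - 3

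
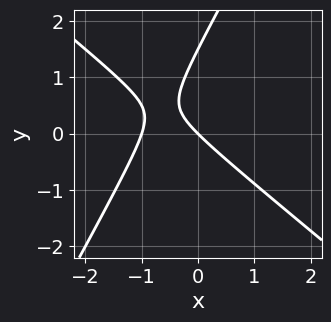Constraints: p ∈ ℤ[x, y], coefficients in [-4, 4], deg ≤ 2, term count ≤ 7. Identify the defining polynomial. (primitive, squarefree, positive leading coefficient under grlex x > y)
3*x^2 + 2*x*y - 2*y^2 + 3*x + 3*y

(a) Degree: a generic line meets the curve in up to 2 points, so deg p = 2.
(b) Reading off the gridlines: it meets the y-axis at y = 0 (among the integer gridlines); the x-axis gridline crossings are at x ∈ {-1, 0}.
(c) Fitting integer coefficients to these (and the overall shape) gives p.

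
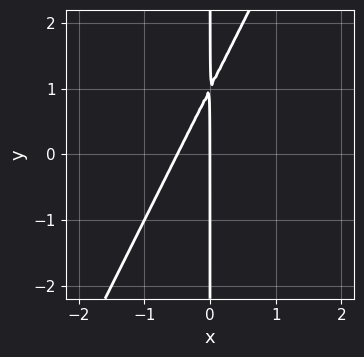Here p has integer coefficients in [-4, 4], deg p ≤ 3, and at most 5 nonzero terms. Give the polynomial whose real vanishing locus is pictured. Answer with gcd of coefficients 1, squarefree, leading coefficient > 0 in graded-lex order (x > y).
First, deg p = 2.
Then, checking where it meets the axes: the visible y-axis segment lies entirely on the curve; one x-axis crossing is at x = 0.
Finally, fitting integer coefficients to these (and the overall shape) gives p.

2*x^2 - x*y + x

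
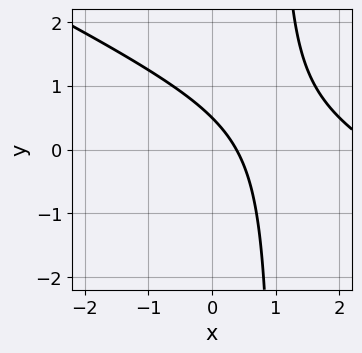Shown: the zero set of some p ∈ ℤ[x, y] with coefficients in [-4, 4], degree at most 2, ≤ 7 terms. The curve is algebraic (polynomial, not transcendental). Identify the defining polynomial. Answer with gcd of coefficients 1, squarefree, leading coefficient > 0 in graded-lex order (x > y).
Degree: the shape is more complex than any degree-1 curve, so deg p = 2.
Matching integer coefficients to the picture gives p.

x^2 + 2*x*y - 3*x - 2*y + 1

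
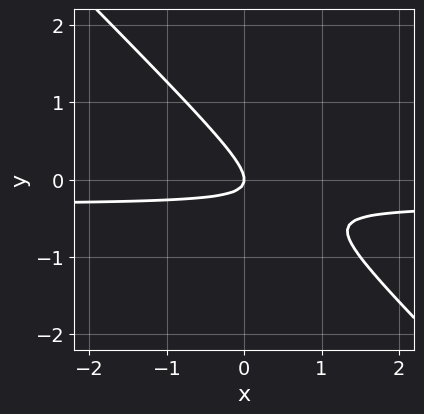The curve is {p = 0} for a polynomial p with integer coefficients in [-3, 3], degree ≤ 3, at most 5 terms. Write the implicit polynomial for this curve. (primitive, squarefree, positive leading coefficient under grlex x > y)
(a) The degree is 2 — a generic line meets the curve in up to 2 points.
(b) From the visible intercepts: one x-axis crossing is at x = 0; it crosses the y-axis at the gridline y = 0.
(c) Matching integer coefficients to the picture gives p.

3*x*y + 3*y^2 + x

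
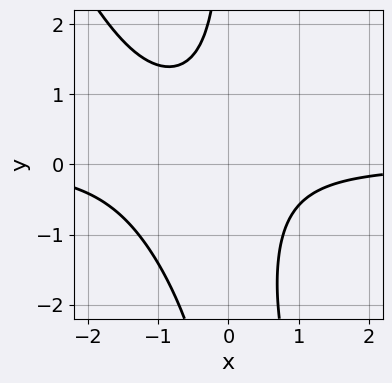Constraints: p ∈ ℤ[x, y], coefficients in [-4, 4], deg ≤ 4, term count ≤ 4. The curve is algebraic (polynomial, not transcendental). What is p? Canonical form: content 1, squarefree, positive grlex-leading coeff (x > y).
2*x^2*y + x*y^2 + 2*x*y + 2

1. The degree is 3 — a generic line meets the curve in up to 3 points.
2. Observable constraints: the curve avoids every integer x-axis point in the box; no y-intercept at any integer in the box.
3. Together with the visible shape, these determine p as stated.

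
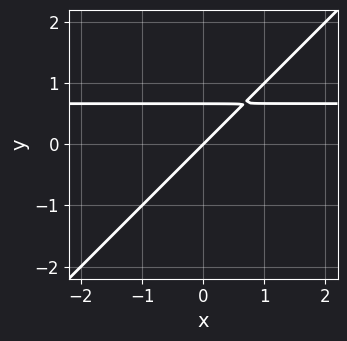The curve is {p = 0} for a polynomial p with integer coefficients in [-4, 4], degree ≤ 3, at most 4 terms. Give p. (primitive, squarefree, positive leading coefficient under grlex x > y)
Degree: the shape is more complex than any degree-1 curve, so deg p = 2.
Observable constraints: it meets the x-axis at x = 0 (among the integer gridlines); it meets the y-axis at y = 0 (among the integer gridlines).
Fitting integer coefficients to these (and the overall shape) gives p.

3*x*y - 3*y^2 - 2*x + 2*y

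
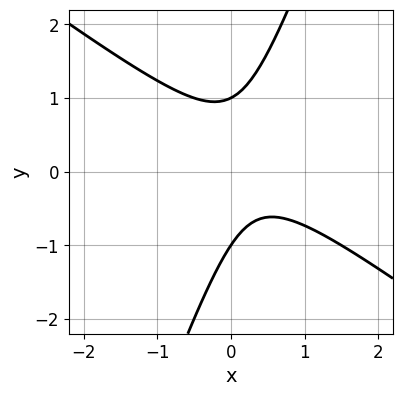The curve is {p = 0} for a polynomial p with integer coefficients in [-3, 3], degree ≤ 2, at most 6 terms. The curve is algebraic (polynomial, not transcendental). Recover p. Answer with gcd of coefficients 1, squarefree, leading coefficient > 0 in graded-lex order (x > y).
2*x^2 + 2*x*y - y^2 - x + 1

First, degree: no degree-1 curve has this shape, so deg p = 2.
Next, from the axis intercepts and sections: no x-intercept at any integer in the box; among the integer gridlines, it crosses the y-axis at y ∈ {-1, 1}.
Finally, fitting integer coefficients to these (and the overall shape) gives p.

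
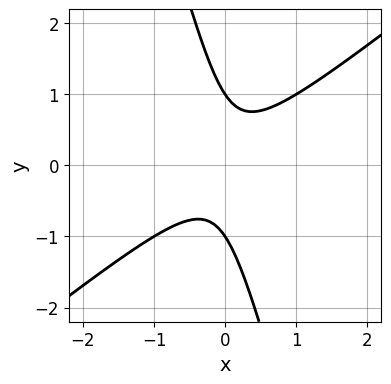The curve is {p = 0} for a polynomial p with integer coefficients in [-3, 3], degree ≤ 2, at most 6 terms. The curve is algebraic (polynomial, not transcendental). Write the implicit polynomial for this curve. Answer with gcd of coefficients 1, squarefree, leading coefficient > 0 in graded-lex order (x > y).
1. The degree is 2 — a generic line meets the curve in up to 2 points.
2. Against the integer gridlines: among the integer gridlines, it crosses the y-axis at y ∈ {-1, 1}; it misses every integer gridline on the x-axis.
3. Matching integer coefficients to the picture gives p.

3*x^2 - 3*x*y - y^2 + 1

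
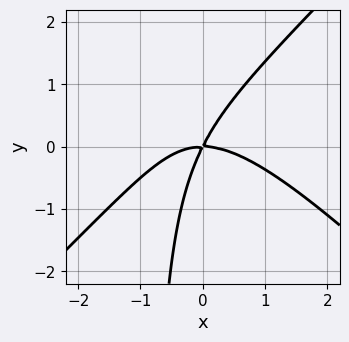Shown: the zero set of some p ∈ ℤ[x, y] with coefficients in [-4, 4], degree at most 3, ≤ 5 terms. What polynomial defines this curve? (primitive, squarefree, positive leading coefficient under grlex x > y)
Degree: no degree-2 curve has this shape, so deg p = 3.
Checking where it meets the axes: one x-axis crossing is at x = 0; it crosses the y-axis at the gridline y = 0.
These observations pin down the coefficients.

x^3 - x*y^2 + 2*x*y - y^2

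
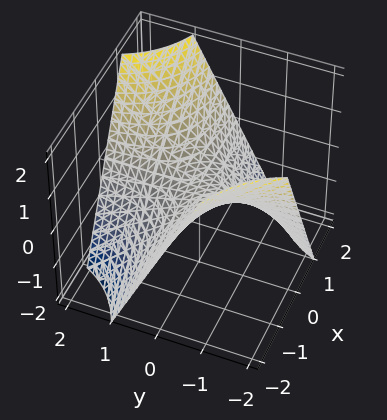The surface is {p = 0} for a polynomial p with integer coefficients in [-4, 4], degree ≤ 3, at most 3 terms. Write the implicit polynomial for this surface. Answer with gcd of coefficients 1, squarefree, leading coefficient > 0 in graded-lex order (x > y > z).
x*y - z

1. The degree is 2 — a hyperbolic paraboloid; a quadric.
2. Checking where it meets the axes: one z-axis crossing is at z = 0; every point of the x-axis in the box is on the surface.
3. Fitting integer coefficients to these (and the overall shape) gives p. Check: (0, -2, 0) on the y-axis lies on the surface, and p(0, -2, 0) = 0. ✓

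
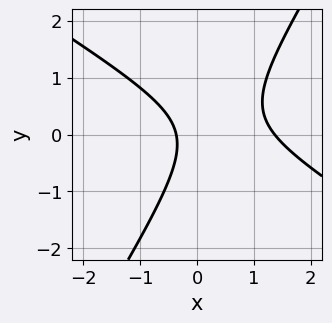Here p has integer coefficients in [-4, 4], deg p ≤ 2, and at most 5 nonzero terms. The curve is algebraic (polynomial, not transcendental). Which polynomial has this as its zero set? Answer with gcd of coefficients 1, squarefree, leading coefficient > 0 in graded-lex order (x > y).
2*x^2 + 2*x*y - 2*y^2 - 2*x - 1

First, degree: the shape is more complex than any degree-1 curve, so deg p = 2.
Next, observable constraints: the curve avoids every integer y-axis point in the box.
Finally, these observations pin down the coefficients.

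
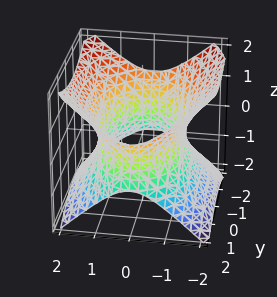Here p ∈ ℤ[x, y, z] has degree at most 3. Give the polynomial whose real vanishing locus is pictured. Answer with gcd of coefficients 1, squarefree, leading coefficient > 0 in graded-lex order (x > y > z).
1. Degree: one connected sheet with a waist; a quadric, so deg p = 2.
2. Symmetries: it's symmetric under z → −z, forcing even powers of z; mirror symmetry y ↦ −y ⇒ only even powers of y; it's symmetric under x → −x, forcing even powers of x.
3. Checking where it meets the axes: the surface avoids every integer z-axis point in the box.
4. Assembling these constraints gives the stated polynomial.

2*x^2 + y^2 - 2*z^2 - 3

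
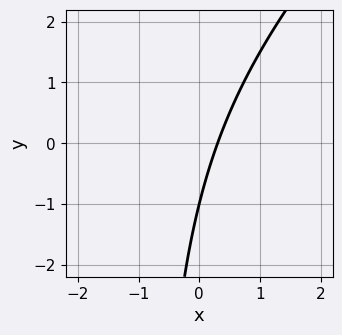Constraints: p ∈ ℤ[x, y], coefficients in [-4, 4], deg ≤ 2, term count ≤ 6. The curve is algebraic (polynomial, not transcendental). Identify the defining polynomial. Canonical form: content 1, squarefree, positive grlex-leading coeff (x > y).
x^2 - x*y + 3*x - y - 1

(a) deg p = 2. The shape is more complex than any degree-1 curve.
(b) Checking where it meets the axes: it crosses the y-axis at the gridline y = -1.
(c) Putting this together gives p.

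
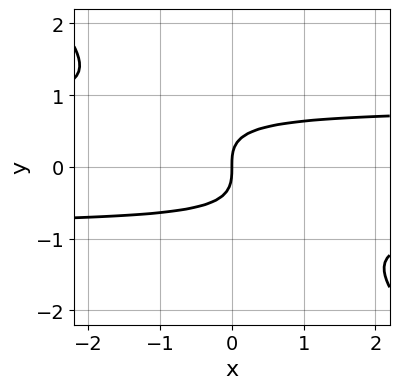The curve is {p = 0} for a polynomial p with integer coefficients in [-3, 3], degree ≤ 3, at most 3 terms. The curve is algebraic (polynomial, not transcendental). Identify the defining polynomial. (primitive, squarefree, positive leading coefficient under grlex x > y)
3*x*y^2 + 3*y^3 - 2*x

(a) Degree: no degree-2 curve has this shape, so deg p = 3.
(b) From the visible intercepts: it crosses the x-axis at the gridline x = 0; one y-axis crossing is at y = 0.
(c) Fitting integer coefficients to these (and the overall shape) gives p.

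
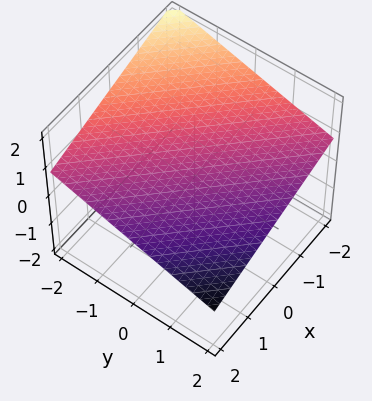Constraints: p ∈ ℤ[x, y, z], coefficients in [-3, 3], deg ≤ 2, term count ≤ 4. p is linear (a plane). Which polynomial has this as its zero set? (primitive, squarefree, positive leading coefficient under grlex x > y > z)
(a) deg p = 1. Every cross-section is a straight line — this is a plane.
(b) Checking where it meets the axes: it meets the y-axis at y = 2 (among the integer gridlines); it meets the x-axis at x = 2 (among the integer gridlines).
(c) Together with the visible shape, these determine p as stated.

x + y + 3*z - 2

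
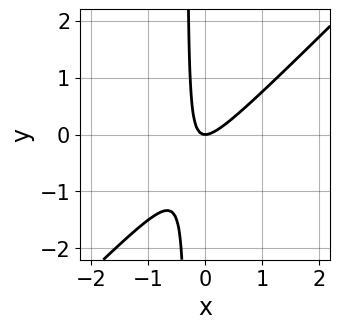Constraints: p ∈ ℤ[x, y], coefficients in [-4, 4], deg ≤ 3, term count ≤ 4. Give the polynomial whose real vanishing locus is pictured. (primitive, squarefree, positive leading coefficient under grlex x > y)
3*x^2 - 3*x*y - y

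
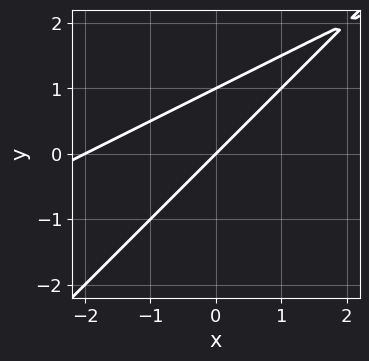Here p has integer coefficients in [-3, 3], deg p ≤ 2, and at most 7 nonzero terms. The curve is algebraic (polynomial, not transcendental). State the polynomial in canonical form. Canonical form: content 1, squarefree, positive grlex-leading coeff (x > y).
First, deg p = 2. A generic line meets the curve in up to 2 points.
Next, observable constraints: the y-axis gridline crossings are at y ∈ {0, 1}; the x-axis gridline crossings are at x ∈ {-2, 0}.
Finally, together with the visible shape, these determine p as stated.

x^2 - 3*x*y + 2*y^2 + 2*x - 2*y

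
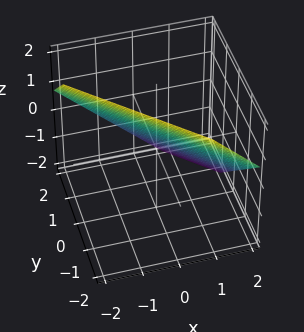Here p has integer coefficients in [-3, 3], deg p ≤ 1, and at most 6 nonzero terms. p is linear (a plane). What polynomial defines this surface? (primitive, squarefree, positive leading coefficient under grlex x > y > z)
3*x + 3*y + 3*z - 2

First, the degree is 1 — every cross-section is a straight line — this is a plane.
Finally, the integer polynomial consistent with all of this is the stated p.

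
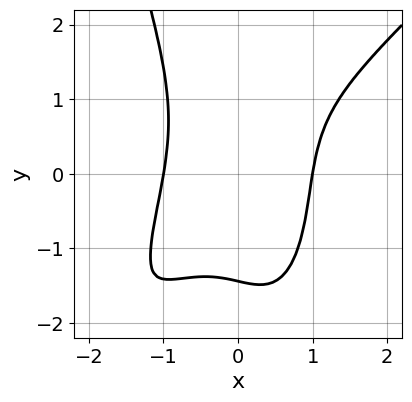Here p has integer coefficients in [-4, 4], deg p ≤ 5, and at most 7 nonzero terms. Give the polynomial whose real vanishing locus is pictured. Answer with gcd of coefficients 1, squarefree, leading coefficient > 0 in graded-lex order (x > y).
(a) Degree: the shape is more complex than any degree-3 curve, so deg p = 4.
(b) From the visible intercepts: among the integer gridlines, it crosses the x-axis at x ∈ {-1, 1}.
(c) Together with the visible shape, these determine p as stated.

3*x^4 - 3*x^3*y - y^3 + x*y - 3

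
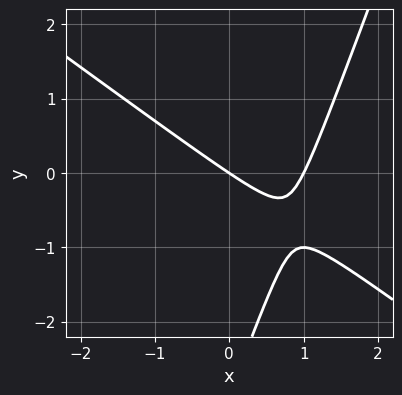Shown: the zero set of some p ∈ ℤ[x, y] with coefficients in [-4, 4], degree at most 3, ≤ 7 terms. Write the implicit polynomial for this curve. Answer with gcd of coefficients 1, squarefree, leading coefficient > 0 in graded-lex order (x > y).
First, deg p = 2.
Next, from the axis intercepts and sections: it crosses the y-axis at the gridline y = 0; the x-axis gridline crossings are at x ∈ {0, 1}.
Finally, assembling these constraints gives the stated polynomial.

2*x^2 + 2*x*y - y^2 - 2*x - 3*y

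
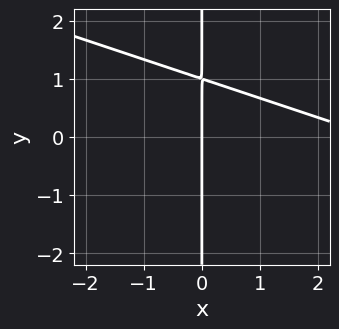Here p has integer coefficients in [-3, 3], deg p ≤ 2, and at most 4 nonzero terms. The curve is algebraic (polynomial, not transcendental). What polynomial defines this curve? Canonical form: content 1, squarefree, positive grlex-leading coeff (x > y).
x^2 + 3*x*y - 3*x

(a) Degree: the shape is more complex than any degree-1 curve, so deg p = 2.
(b) From the visible intercepts: one x-axis crossing is at x = 0; every point of the y-axis in the box is on the curve.
(c) These observations pin down the coefficients.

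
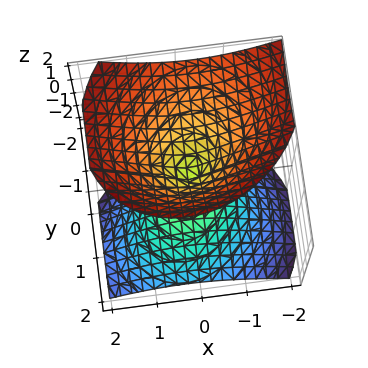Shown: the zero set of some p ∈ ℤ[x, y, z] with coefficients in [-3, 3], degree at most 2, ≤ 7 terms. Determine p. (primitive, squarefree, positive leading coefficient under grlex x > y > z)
3*x^2 - x*y + 3*y^2 + 3*y*z - 3*z^2

There are 2 components. Treating them together as one polynomial.
Degree: no degree-1 surface has this shape, so deg p = 2.
Checking where it meets the axes: it meets the y-axis at y = 0 (among the integer gridlines); one z-axis crossing is at z = 0.
These observations pin down the coefficients.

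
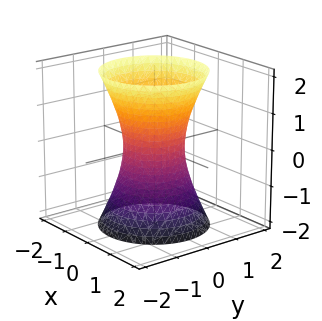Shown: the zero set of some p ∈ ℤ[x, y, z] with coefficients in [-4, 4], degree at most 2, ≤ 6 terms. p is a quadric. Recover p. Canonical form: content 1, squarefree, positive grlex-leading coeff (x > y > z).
(a) deg p = 2.
(b) Symmetries: mirror symmetry z ↦ −z ⇒ only even powers of z; rotational symmetry about the z-axis ⇒ p depends on x, y only through x² + y².
(c) Reading off the gridlines: a circular section at z = -1 has radius exactly 1; it misses every integer gridline on the z-axis.
(d) Matching integer coefficients to the picture gives p.

3*x^2 + 3*y^2 - z^2 - 2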